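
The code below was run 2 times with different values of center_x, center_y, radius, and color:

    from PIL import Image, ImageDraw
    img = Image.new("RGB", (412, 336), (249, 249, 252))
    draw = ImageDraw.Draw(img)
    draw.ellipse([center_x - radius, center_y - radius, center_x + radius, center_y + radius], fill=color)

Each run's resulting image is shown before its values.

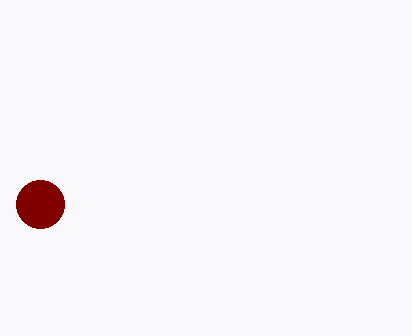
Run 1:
center_x = 40; center_y = 204; radius = 24; color = 'maroon'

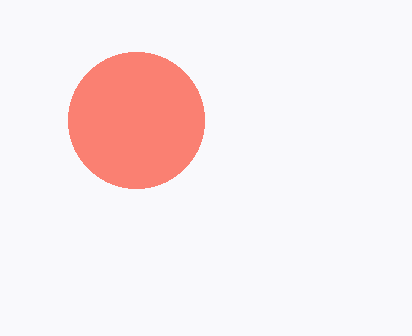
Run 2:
center_x = 136, center_y = 120, radius = 68, color = 'salmon'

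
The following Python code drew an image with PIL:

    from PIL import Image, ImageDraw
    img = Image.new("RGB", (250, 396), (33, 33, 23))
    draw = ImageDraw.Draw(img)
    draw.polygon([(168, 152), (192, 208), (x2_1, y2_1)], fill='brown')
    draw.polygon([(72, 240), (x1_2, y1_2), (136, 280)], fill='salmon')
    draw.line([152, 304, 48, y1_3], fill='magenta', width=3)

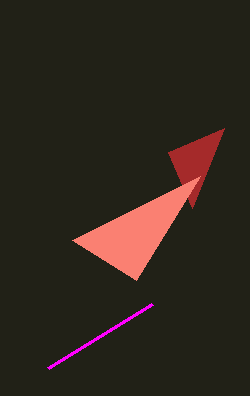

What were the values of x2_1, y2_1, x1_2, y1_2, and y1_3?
x2_1 = 224, y2_1 = 128, x1_2 = 200, y1_2 = 176, y1_3 = 368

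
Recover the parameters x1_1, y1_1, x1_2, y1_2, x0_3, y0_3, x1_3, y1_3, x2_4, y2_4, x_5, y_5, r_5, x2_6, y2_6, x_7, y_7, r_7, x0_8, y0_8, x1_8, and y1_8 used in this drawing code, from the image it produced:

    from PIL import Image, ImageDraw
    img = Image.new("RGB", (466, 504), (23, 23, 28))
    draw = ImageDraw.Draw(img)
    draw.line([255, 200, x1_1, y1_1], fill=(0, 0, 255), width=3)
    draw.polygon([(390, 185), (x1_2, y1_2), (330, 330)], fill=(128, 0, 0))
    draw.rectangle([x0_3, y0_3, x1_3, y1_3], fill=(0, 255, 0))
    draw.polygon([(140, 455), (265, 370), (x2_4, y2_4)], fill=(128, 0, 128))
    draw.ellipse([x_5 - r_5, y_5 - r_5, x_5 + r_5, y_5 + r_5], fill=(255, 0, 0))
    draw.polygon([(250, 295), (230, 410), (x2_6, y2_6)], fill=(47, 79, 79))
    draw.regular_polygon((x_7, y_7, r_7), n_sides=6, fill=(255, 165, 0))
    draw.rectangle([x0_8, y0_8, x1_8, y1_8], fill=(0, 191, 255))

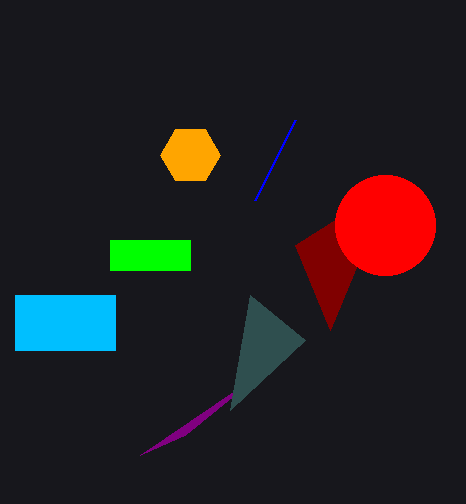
x1_1 = 295
y1_1 = 120
x1_2 = 295
y1_2 = 245
x0_3 = 110
y0_3 = 240
x1_3 = 190
y1_3 = 270
x2_4 = 185
y2_4 = 435
x_5 = 385
y_5 = 225
r_5 = 50
x2_6 = 305
y2_6 = 340
x_7 = 190
y_7 = 155
r_7 = 30
x0_8 = 15
y0_8 = 295
x1_8 = 115
y1_8 = 350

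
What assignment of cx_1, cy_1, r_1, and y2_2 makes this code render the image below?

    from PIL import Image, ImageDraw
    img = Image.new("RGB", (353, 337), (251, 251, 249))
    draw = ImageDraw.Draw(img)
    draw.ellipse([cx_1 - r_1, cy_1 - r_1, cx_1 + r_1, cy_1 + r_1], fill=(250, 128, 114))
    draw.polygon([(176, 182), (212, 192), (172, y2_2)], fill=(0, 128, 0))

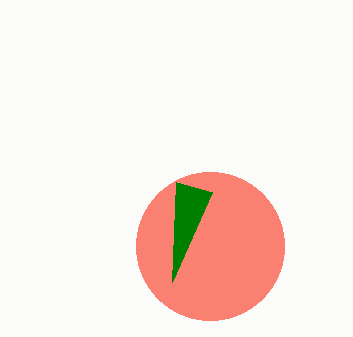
cx_1 = 210, cy_1 = 246, r_1 = 74, y2_2 = 282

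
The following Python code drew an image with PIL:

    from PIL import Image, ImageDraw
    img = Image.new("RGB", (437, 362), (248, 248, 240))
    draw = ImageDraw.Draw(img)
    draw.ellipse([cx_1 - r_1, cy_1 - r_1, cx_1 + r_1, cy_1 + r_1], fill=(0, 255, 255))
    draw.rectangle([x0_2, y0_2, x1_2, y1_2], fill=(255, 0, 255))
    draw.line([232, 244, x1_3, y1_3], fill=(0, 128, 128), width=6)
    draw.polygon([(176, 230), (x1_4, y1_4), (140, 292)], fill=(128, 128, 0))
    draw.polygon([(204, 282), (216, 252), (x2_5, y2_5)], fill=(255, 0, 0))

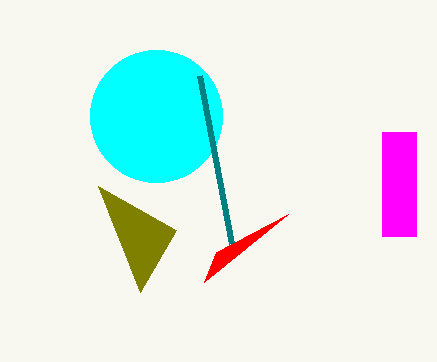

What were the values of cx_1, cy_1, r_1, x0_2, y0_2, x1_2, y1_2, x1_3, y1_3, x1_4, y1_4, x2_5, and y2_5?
cx_1 = 156; cy_1 = 116; r_1 = 66; x0_2 = 382; y0_2 = 132; x1_2 = 416; y1_2 = 236; x1_3 = 200; y1_3 = 76; x1_4 = 98; y1_4 = 186; x2_5 = 288; y2_5 = 214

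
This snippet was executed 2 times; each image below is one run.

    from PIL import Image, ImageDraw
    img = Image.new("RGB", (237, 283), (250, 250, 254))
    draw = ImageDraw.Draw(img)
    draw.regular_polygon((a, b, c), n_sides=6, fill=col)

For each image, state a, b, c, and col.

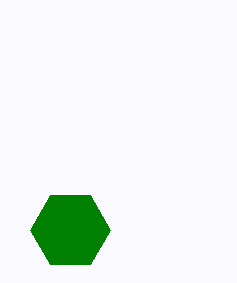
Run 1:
a = 70; b = 230; c = 40; col = 'green'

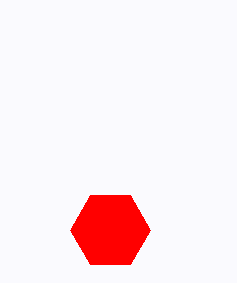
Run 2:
a = 110, b = 230, c = 40, col = 'red'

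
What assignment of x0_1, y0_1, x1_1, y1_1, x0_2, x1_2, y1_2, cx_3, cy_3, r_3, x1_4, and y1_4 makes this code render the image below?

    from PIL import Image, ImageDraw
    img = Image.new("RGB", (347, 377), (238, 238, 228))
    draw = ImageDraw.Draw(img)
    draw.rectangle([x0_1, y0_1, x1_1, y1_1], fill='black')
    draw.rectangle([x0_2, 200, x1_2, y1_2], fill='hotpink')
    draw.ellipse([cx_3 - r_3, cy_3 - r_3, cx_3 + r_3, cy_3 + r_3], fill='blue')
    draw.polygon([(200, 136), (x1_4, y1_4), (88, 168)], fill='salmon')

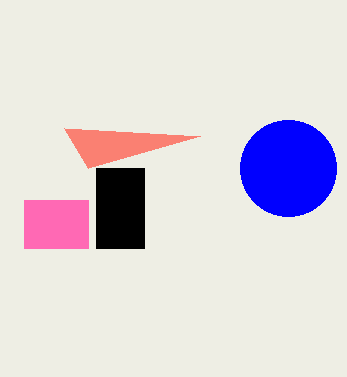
x0_1 = 96, y0_1 = 168, x1_1 = 144, y1_1 = 248, x0_2 = 24, x1_2 = 88, y1_2 = 248, cx_3 = 288, cy_3 = 168, r_3 = 48, x1_4 = 64, y1_4 = 128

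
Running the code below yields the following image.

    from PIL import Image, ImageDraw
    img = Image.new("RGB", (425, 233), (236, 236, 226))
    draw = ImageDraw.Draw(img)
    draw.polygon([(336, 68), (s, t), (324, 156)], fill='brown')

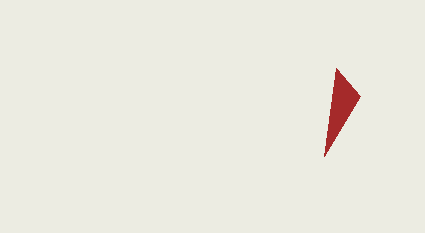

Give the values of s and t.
s = 360; t = 96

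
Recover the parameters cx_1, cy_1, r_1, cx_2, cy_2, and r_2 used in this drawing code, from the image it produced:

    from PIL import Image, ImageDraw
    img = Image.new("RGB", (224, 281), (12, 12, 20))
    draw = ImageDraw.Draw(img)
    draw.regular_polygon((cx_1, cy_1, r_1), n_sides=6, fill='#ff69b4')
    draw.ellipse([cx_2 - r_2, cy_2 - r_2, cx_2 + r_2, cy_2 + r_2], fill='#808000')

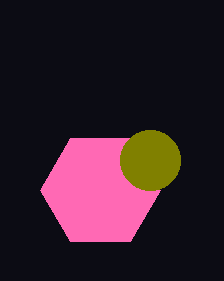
cx_1 = 100, cy_1 = 190, r_1 = 60, cx_2 = 150, cy_2 = 160, r_2 = 30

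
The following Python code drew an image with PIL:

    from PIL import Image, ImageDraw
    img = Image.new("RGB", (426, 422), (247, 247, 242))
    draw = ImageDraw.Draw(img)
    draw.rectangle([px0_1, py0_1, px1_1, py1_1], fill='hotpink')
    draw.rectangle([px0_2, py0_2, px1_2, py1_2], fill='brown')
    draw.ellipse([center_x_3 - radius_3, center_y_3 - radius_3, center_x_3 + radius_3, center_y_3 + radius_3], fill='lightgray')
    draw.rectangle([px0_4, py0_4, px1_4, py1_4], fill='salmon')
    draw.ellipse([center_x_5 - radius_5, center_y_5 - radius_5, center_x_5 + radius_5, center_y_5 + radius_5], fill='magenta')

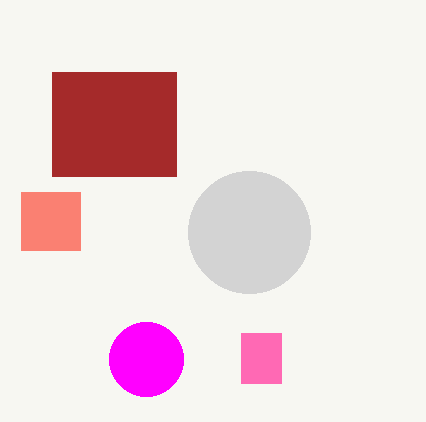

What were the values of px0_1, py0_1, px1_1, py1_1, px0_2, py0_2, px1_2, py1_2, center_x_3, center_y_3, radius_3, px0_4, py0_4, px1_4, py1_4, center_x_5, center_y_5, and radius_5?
px0_1 = 241, py0_1 = 333, px1_1 = 281, py1_1 = 383, px0_2 = 52, py0_2 = 72, px1_2 = 176, py1_2 = 176, center_x_3 = 249, center_y_3 = 232, radius_3 = 61, px0_4 = 21, py0_4 = 192, px1_4 = 80, py1_4 = 250, center_x_5 = 146, center_y_5 = 359, radius_5 = 37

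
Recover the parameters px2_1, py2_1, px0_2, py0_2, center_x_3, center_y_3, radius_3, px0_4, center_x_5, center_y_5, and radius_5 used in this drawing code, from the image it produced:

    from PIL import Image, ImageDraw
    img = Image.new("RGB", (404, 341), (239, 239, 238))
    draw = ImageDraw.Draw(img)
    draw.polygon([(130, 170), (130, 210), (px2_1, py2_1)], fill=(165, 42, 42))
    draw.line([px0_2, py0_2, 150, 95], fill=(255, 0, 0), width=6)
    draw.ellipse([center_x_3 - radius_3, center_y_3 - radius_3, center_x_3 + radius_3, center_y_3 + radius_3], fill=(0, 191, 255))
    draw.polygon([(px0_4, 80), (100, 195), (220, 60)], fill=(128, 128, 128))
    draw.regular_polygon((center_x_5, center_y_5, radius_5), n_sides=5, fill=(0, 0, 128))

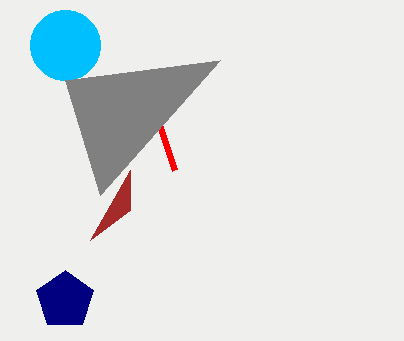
px2_1 = 90; py2_1 = 240; px0_2 = 175; py0_2 = 170; center_x_3 = 65; center_y_3 = 45; radius_3 = 35; px0_4 = 65; center_x_5 = 65; center_y_5 = 300; radius_5 = 30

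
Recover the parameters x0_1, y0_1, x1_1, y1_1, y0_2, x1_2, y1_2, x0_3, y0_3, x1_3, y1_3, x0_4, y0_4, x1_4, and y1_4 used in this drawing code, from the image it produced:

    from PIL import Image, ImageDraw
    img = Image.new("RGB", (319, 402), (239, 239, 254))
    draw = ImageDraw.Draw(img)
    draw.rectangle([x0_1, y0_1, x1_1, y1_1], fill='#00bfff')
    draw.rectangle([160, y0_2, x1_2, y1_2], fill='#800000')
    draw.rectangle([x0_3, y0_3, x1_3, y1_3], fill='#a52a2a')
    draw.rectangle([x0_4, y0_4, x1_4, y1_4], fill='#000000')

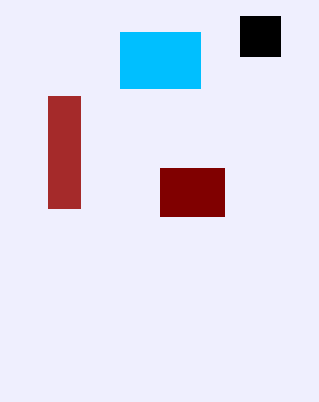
x0_1 = 120; y0_1 = 32; x1_1 = 200; y1_1 = 88; y0_2 = 168; x1_2 = 224; y1_2 = 216; x0_3 = 48; y0_3 = 96; x1_3 = 80; y1_3 = 208; x0_4 = 240; y0_4 = 16; x1_4 = 280; y1_4 = 56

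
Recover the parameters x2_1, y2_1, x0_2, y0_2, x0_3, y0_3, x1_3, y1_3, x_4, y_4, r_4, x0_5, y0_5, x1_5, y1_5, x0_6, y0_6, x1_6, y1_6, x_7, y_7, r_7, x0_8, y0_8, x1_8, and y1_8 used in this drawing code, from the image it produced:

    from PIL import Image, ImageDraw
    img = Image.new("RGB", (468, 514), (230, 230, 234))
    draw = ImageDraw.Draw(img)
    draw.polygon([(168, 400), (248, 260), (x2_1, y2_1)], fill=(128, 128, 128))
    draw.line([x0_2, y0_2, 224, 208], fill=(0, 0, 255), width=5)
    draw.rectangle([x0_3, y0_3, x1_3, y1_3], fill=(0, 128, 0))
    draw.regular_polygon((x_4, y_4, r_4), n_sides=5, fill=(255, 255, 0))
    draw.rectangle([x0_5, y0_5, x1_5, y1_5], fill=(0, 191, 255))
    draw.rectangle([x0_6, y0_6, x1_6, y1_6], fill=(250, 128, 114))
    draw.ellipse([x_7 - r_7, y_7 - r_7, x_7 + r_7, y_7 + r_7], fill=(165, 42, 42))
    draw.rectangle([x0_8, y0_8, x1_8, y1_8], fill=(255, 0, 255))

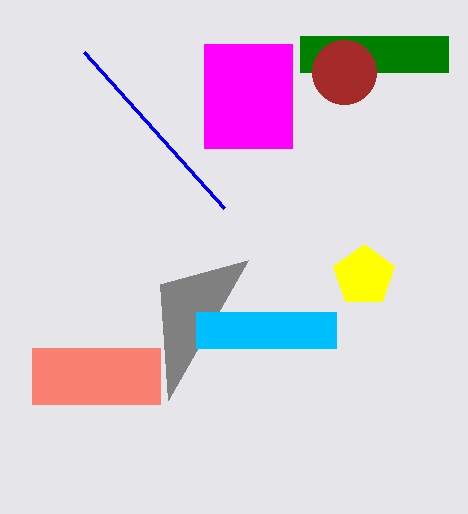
x2_1 = 160
y2_1 = 284
x0_2 = 84
y0_2 = 52
x0_3 = 300
y0_3 = 36
x1_3 = 448
y1_3 = 72
x_4 = 364
y_4 = 276
r_4 = 32
x0_5 = 196
y0_5 = 312
x1_5 = 336
y1_5 = 348
x0_6 = 32
y0_6 = 348
x1_6 = 160
y1_6 = 404
x_7 = 344
y_7 = 72
r_7 = 32
x0_8 = 204
y0_8 = 44
x1_8 = 292
y1_8 = 148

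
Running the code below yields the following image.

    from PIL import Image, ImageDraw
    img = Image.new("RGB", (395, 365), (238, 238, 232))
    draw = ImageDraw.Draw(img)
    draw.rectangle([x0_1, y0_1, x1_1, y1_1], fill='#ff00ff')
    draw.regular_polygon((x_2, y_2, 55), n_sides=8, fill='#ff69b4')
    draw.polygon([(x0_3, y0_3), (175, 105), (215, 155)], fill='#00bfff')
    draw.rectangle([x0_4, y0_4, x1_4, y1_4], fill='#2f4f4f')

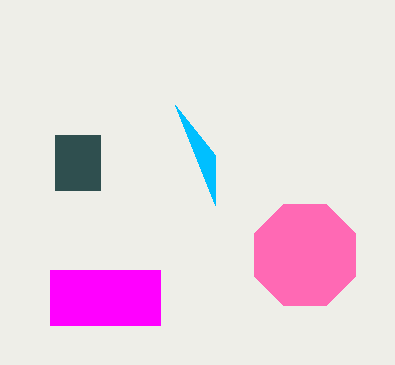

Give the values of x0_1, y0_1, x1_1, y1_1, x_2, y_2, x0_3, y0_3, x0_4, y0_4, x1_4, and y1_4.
x0_1 = 50, y0_1 = 270, x1_1 = 160, y1_1 = 325, x_2 = 305, y_2 = 255, x0_3 = 215, y0_3 = 205, x0_4 = 55, y0_4 = 135, x1_4 = 100, y1_4 = 190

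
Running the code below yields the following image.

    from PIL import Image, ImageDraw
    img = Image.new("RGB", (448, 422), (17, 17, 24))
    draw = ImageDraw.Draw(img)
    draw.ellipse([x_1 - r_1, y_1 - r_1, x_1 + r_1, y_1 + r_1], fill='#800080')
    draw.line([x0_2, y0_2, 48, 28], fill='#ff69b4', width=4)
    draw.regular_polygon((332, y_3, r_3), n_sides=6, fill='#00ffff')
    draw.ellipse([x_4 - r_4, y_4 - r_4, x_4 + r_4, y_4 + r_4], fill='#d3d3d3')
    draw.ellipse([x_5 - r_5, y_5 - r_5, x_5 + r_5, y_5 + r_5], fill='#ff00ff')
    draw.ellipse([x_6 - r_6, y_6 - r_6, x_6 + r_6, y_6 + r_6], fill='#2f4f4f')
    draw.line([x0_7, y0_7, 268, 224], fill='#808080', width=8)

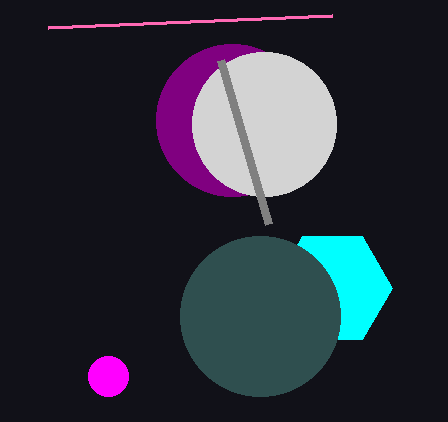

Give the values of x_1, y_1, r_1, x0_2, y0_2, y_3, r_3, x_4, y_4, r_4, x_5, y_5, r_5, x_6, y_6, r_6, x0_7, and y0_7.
x_1 = 232
y_1 = 120
r_1 = 76
x0_2 = 332
y0_2 = 16
y_3 = 288
r_3 = 60
x_4 = 264
y_4 = 124
r_4 = 72
x_5 = 108
y_5 = 376
r_5 = 20
x_6 = 260
y_6 = 316
r_6 = 80
x0_7 = 220
y0_7 = 60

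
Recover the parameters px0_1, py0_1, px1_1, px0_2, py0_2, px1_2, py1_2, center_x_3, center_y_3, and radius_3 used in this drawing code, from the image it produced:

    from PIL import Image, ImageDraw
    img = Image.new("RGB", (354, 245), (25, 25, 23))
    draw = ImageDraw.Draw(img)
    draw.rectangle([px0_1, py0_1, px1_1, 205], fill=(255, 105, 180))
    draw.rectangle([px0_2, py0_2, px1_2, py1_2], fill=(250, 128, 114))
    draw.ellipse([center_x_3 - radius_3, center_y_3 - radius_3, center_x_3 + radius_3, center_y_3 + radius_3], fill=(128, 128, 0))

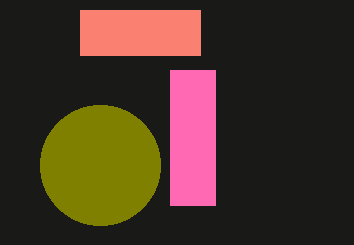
px0_1 = 170, py0_1 = 70, px1_1 = 215, px0_2 = 80, py0_2 = 10, px1_2 = 200, py1_2 = 55, center_x_3 = 100, center_y_3 = 165, radius_3 = 60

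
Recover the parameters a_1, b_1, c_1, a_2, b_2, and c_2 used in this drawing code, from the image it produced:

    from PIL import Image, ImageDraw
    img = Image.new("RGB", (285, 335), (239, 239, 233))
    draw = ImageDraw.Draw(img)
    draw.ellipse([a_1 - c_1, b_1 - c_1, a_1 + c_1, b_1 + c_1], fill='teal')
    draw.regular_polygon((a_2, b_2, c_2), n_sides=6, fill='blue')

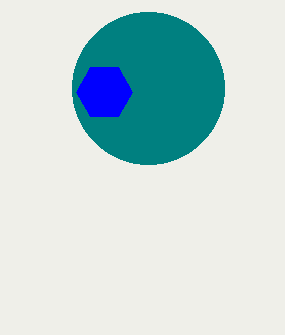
a_1 = 148; b_1 = 88; c_1 = 76; a_2 = 104; b_2 = 92; c_2 = 28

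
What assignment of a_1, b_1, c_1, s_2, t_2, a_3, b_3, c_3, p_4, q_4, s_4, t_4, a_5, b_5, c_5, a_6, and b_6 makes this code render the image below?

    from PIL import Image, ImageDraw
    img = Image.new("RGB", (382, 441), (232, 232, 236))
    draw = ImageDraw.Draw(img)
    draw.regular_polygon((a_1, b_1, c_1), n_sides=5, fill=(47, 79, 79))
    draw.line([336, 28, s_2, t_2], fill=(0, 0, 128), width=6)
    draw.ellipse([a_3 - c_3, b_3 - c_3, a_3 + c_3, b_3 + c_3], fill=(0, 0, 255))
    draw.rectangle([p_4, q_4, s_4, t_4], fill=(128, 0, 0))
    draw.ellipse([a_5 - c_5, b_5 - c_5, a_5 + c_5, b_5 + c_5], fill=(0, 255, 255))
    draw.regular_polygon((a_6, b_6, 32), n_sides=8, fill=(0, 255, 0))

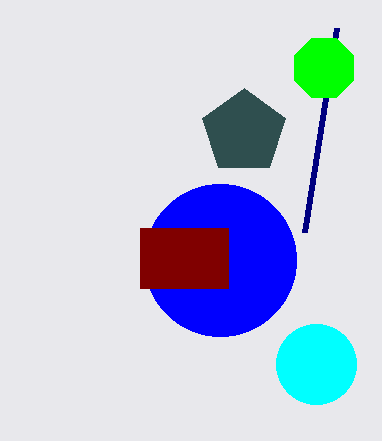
a_1 = 244
b_1 = 132
c_1 = 44
s_2 = 304
t_2 = 232
a_3 = 220
b_3 = 260
c_3 = 76
p_4 = 140
q_4 = 228
s_4 = 228
t_4 = 288
a_5 = 316
b_5 = 364
c_5 = 40
a_6 = 324
b_6 = 68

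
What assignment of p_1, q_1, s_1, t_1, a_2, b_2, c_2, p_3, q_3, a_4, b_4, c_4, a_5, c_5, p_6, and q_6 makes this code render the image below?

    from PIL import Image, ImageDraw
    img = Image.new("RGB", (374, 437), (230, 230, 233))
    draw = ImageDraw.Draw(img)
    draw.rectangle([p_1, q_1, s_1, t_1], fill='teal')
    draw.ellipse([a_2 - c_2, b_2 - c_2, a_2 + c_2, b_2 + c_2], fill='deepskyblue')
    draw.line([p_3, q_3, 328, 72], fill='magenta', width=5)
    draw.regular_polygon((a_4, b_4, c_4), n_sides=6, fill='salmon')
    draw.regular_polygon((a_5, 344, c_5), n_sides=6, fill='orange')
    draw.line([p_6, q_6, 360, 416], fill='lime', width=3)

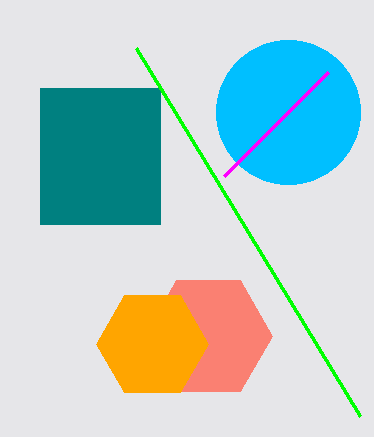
p_1 = 40; q_1 = 88; s_1 = 160; t_1 = 224; a_2 = 288; b_2 = 112; c_2 = 72; p_3 = 224; q_3 = 176; a_4 = 208; b_4 = 336; c_4 = 64; a_5 = 152; c_5 = 56; p_6 = 136; q_6 = 48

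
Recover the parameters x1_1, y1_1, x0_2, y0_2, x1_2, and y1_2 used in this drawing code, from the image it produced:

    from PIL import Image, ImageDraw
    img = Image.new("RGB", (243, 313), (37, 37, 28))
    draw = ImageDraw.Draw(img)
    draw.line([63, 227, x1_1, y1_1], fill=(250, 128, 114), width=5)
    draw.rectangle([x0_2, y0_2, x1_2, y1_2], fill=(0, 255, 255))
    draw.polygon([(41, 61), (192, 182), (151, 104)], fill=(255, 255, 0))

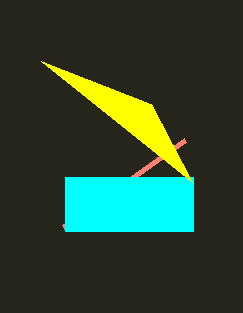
x1_1 = 185, y1_1 = 140, x0_2 = 65, y0_2 = 177, x1_2 = 193, y1_2 = 231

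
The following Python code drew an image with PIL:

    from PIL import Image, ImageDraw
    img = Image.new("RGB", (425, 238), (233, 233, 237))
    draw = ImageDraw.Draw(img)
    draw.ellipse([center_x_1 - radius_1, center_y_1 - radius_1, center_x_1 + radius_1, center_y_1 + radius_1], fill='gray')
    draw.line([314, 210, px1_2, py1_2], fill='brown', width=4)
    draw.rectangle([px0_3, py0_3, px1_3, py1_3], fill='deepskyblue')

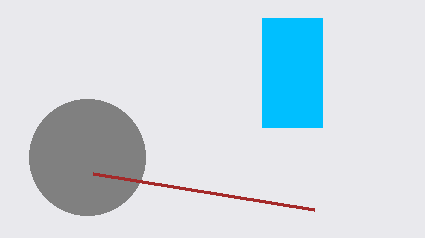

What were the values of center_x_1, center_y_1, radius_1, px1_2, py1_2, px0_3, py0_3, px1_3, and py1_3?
center_x_1 = 87
center_y_1 = 157
radius_1 = 58
px1_2 = 93
py1_2 = 174
px0_3 = 262
py0_3 = 18
px1_3 = 322
py1_3 = 127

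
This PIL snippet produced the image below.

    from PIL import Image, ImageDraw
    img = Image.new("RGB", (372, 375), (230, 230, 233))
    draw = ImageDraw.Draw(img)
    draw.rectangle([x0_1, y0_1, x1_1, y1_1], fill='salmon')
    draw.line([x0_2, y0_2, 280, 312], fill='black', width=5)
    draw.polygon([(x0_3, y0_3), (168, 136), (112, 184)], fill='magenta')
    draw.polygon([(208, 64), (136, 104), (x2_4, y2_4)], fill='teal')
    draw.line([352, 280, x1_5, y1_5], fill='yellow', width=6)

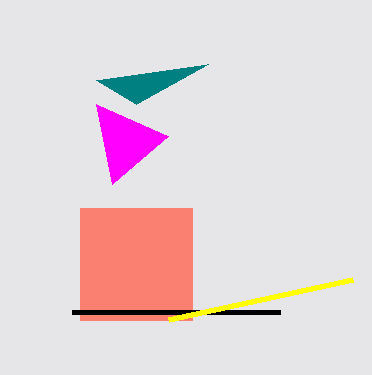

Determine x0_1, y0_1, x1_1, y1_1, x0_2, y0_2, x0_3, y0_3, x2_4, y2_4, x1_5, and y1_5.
x0_1 = 80
y0_1 = 208
x1_1 = 192
y1_1 = 320
x0_2 = 72
y0_2 = 312
x0_3 = 96
y0_3 = 104
x2_4 = 96
y2_4 = 80
x1_5 = 168
y1_5 = 320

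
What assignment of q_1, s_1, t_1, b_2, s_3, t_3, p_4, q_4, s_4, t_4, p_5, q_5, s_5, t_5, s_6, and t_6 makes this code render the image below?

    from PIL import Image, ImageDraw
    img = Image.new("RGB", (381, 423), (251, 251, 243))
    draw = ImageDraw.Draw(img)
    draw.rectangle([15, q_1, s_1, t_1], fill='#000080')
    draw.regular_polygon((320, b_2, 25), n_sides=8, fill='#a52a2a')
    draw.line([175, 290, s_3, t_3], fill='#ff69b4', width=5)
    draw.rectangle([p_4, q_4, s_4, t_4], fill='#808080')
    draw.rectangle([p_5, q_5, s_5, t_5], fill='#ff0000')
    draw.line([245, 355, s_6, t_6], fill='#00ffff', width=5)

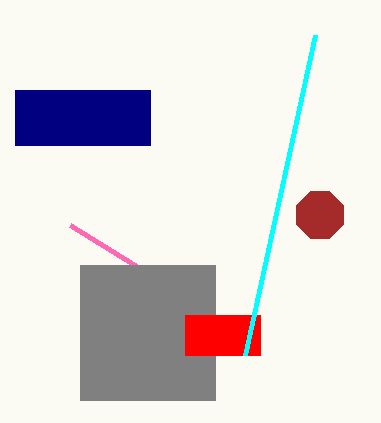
q_1 = 90; s_1 = 150; t_1 = 145; b_2 = 215; s_3 = 70; t_3 = 225; p_4 = 80; q_4 = 265; s_4 = 215; t_4 = 400; p_5 = 185; q_5 = 315; s_5 = 260; t_5 = 355; s_6 = 315; t_6 = 35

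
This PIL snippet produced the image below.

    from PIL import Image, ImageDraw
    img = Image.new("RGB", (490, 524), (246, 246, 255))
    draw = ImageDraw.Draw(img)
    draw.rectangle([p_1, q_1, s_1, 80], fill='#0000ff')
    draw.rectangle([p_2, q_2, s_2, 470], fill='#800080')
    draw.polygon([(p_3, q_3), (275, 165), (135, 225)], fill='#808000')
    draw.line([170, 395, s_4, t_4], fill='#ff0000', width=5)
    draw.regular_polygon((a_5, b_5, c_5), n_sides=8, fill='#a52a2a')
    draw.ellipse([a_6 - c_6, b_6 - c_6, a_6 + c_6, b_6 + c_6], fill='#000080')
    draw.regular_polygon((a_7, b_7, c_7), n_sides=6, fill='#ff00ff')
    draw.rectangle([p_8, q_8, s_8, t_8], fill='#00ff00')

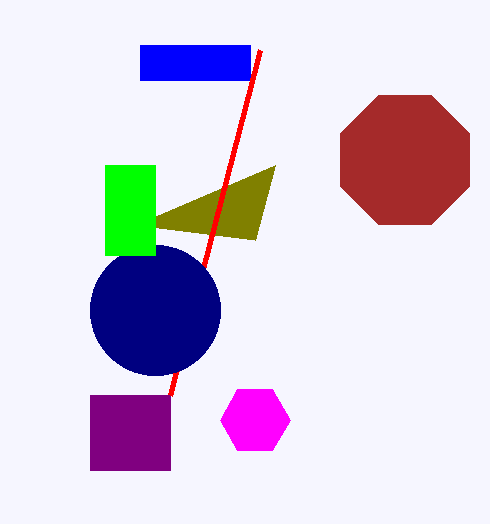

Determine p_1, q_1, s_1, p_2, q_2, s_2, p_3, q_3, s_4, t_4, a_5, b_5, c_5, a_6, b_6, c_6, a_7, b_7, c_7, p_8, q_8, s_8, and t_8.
p_1 = 140, q_1 = 45, s_1 = 250, p_2 = 90, q_2 = 395, s_2 = 170, p_3 = 255, q_3 = 240, s_4 = 260, t_4 = 50, a_5 = 405, b_5 = 160, c_5 = 70, a_6 = 155, b_6 = 310, c_6 = 65, a_7 = 255, b_7 = 420, c_7 = 35, p_8 = 105, q_8 = 165, s_8 = 155, t_8 = 255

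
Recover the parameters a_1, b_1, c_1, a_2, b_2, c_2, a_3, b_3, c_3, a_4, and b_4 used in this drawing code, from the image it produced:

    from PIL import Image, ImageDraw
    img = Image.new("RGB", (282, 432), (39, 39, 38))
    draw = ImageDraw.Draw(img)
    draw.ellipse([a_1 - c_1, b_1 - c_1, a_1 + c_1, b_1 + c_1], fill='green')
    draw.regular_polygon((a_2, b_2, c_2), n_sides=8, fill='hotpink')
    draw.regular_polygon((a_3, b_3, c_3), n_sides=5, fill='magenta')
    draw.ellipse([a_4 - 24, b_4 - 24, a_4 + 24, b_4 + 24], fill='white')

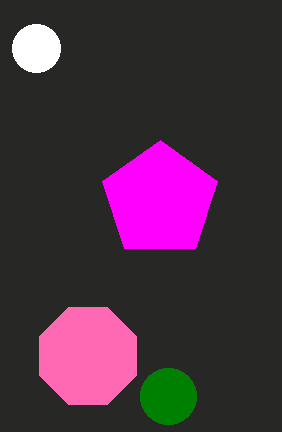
a_1 = 168; b_1 = 396; c_1 = 28; a_2 = 88; b_2 = 356; c_2 = 52; a_3 = 160; b_3 = 200; c_3 = 60; a_4 = 36; b_4 = 48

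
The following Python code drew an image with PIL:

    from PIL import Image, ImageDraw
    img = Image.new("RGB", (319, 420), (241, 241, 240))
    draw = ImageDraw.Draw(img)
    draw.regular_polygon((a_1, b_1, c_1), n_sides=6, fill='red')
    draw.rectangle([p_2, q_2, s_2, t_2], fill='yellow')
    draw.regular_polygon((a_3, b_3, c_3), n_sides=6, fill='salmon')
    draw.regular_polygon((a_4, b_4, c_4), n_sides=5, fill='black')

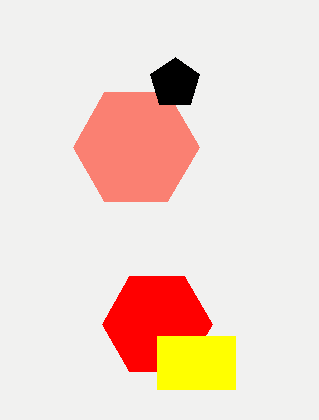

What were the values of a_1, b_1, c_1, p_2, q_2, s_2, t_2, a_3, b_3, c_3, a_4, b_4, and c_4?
a_1 = 157; b_1 = 324; c_1 = 55; p_2 = 157; q_2 = 336; s_2 = 235; t_2 = 389; a_3 = 136; b_3 = 147; c_3 = 63; a_4 = 175; b_4 = 83; c_4 = 26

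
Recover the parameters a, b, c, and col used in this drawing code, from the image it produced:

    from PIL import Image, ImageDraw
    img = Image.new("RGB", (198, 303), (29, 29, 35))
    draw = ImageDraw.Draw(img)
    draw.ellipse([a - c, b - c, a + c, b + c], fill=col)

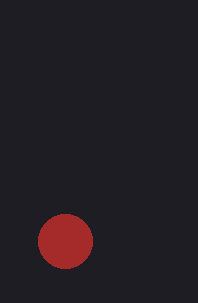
a = 65; b = 241; c = 27; col = 'brown'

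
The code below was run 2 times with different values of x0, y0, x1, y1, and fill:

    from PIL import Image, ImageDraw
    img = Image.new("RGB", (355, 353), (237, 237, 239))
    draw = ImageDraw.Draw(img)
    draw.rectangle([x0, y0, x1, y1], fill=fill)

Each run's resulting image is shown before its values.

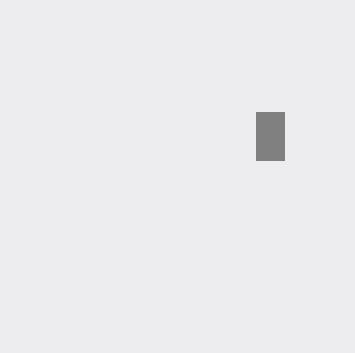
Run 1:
x0 = 256
y0 = 112
x1 = 284
y1 = 160
fill = 'gray'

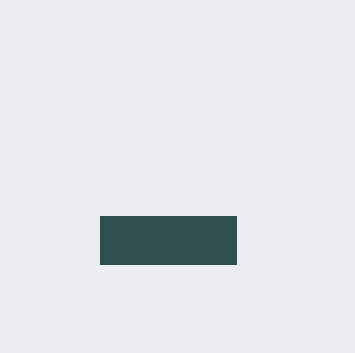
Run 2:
x0 = 100
y0 = 216
x1 = 236
y1 = 264
fill = 'darkslategray'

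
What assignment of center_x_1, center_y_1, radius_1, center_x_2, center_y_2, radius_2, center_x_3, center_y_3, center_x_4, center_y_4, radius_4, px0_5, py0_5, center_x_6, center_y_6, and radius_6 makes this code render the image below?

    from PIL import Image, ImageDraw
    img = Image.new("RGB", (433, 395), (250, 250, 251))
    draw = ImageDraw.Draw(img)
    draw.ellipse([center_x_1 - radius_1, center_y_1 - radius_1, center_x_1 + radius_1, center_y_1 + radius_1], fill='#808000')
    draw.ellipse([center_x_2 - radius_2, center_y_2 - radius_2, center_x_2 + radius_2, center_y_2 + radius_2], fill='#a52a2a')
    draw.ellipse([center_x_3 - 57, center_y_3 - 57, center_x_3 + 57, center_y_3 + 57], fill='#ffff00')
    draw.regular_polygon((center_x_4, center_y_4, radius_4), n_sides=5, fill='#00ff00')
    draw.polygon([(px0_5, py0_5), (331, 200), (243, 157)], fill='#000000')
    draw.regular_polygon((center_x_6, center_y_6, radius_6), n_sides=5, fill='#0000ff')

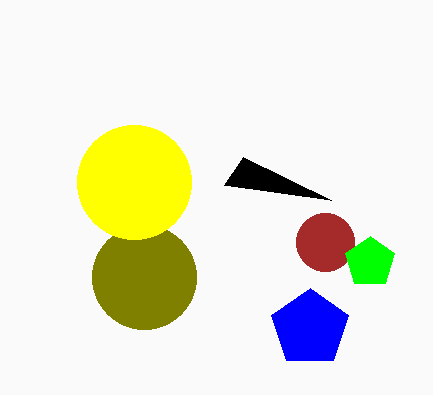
center_x_1 = 144
center_y_1 = 277
radius_1 = 52
center_x_2 = 325
center_y_2 = 242
radius_2 = 29
center_x_3 = 134
center_y_3 = 182
center_x_4 = 370
center_y_4 = 262
radius_4 = 26
px0_5 = 224
py0_5 = 185
center_x_6 = 310
center_y_6 = 328
radius_6 = 40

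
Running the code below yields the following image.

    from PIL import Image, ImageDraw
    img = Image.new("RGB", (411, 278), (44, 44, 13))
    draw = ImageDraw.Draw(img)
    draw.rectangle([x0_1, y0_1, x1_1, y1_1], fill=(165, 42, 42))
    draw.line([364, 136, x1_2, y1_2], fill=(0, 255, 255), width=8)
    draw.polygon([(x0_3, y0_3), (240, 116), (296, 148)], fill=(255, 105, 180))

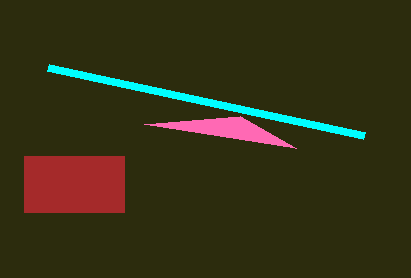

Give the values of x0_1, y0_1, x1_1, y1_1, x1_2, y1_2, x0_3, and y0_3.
x0_1 = 24, y0_1 = 156, x1_1 = 124, y1_1 = 212, x1_2 = 48, y1_2 = 68, x0_3 = 144, y0_3 = 124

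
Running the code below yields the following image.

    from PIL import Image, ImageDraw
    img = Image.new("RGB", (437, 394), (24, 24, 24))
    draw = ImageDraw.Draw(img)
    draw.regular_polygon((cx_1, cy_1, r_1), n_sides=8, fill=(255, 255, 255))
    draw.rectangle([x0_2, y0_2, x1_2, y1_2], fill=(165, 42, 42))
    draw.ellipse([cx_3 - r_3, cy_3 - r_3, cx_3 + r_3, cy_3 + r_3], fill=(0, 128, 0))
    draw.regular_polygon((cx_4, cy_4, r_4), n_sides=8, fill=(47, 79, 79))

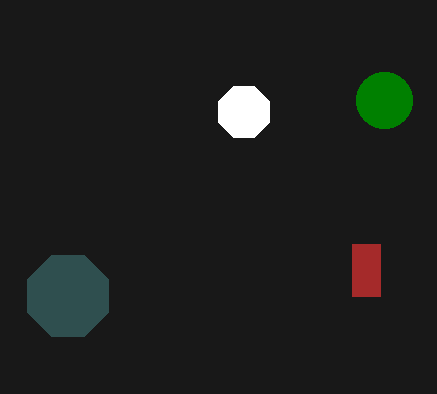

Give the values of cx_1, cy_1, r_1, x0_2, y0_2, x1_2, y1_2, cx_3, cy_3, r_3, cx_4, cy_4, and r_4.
cx_1 = 244, cy_1 = 112, r_1 = 28, x0_2 = 352, y0_2 = 244, x1_2 = 380, y1_2 = 296, cx_3 = 384, cy_3 = 100, r_3 = 28, cx_4 = 68, cy_4 = 296, r_4 = 44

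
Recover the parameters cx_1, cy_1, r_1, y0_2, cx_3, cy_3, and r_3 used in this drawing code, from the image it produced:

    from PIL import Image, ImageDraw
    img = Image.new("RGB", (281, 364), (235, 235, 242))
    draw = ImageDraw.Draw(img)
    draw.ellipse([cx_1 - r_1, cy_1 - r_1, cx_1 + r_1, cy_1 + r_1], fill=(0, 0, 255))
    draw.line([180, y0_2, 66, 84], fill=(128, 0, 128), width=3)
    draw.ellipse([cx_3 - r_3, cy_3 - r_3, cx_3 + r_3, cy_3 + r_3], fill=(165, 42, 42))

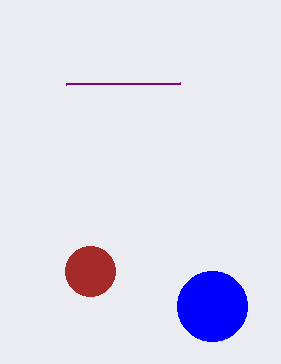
cx_1 = 212
cy_1 = 306
r_1 = 35
y0_2 = 83
cx_3 = 90
cy_3 = 271
r_3 = 25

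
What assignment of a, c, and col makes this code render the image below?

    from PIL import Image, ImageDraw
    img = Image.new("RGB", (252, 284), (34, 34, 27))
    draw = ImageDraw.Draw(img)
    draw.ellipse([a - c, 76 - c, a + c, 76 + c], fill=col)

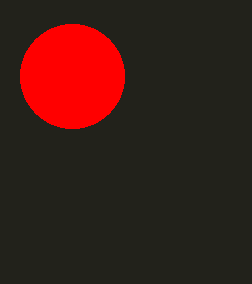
a = 72; c = 52; col = 'red'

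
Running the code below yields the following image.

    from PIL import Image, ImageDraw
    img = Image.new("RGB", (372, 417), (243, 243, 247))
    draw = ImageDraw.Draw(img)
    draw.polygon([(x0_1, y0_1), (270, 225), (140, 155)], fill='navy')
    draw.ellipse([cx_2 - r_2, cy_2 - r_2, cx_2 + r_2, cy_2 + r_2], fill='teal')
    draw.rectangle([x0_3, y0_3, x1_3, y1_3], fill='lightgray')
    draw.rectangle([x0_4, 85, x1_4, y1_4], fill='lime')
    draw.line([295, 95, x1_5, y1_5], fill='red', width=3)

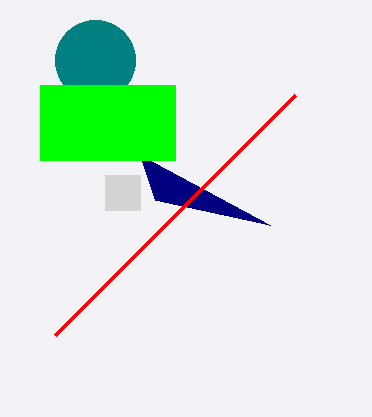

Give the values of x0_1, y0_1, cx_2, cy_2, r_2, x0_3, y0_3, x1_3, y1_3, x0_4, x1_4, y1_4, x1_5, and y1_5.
x0_1 = 155
y0_1 = 200
cx_2 = 95
cy_2 = 60
r_2 = 40
x0_3 = 105
y0_3 = 175
x1_3 = 140
y1_3 = 210
x0_4 = 40
x1_4 = 175
y1_4 = 160
x1_5 = 55
y1_5 = 335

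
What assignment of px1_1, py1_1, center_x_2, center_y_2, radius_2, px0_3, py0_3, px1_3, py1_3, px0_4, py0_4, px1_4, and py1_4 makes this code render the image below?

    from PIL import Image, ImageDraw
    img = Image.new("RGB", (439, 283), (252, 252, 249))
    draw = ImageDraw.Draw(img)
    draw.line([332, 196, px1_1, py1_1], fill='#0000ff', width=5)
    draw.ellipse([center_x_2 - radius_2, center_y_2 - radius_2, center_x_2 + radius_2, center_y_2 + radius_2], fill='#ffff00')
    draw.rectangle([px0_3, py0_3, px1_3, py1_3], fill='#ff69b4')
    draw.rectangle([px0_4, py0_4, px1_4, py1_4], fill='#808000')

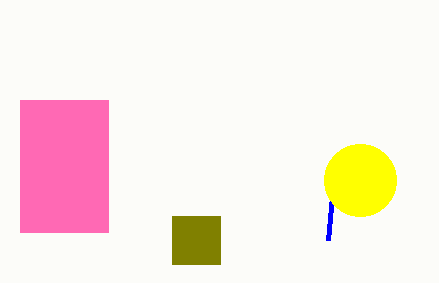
px1_1 = 328, py1_1 = 240, center_x_2 = 360, center_y_2 = 180, radius_2 = 36, px0_3 = 20, py0_3 = 100, px1_3 = 108, py1_3 = 232, px0_4 = 172, py0_4 = 216, px1_4 = 220, py1_4 = 264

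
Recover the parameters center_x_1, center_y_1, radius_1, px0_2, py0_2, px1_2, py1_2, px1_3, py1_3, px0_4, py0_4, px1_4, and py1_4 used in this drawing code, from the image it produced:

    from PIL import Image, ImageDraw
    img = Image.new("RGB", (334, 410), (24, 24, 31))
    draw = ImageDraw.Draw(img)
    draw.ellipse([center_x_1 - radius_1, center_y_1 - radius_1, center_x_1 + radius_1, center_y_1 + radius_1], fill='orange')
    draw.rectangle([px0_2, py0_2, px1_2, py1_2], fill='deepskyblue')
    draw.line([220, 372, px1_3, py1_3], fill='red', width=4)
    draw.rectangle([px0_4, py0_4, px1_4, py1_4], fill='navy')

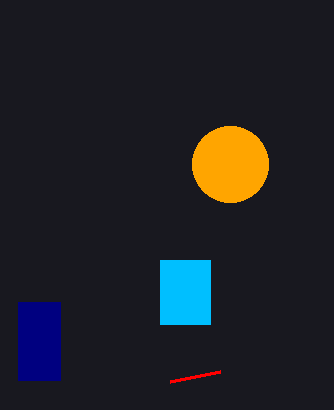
center_x_1 = 230; center_y_1 = 164; radius_1 = 38; px0_2 = 160; py0_2 = 260; px1_2 = 210; py1_2 = 324; px1_3 = 170; py1_3 = 382; px0_4 = 18; py0_4 = 302; px1_4 = 60; py1_4 = 380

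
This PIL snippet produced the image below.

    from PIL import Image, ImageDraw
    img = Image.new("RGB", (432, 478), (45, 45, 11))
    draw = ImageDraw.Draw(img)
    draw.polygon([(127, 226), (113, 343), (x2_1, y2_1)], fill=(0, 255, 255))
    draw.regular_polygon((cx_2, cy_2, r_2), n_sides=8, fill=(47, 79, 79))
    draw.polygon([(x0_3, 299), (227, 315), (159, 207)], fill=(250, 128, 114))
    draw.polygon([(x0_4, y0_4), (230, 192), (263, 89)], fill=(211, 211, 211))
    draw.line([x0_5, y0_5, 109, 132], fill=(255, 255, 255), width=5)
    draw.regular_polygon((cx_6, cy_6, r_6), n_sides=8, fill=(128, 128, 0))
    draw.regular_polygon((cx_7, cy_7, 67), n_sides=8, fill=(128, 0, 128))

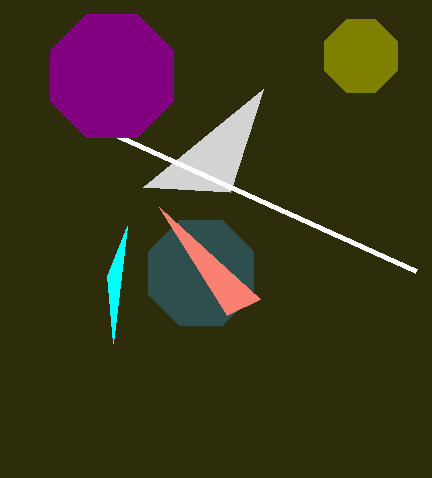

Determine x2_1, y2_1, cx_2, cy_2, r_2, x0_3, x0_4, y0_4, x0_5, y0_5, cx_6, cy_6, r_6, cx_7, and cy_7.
x2_1 = 107; y2_1 = 276; cx_2 = 201; cy_2 = 273; r_2 = 57; x0_3 = 260; x0_4 = 143; y0_4 = 187; x0_5 = 416; y0_5 = 271; cx_6 = 361; cy_6 = 56; r_6 = 39; cx_7 = 112; cy_7 = 76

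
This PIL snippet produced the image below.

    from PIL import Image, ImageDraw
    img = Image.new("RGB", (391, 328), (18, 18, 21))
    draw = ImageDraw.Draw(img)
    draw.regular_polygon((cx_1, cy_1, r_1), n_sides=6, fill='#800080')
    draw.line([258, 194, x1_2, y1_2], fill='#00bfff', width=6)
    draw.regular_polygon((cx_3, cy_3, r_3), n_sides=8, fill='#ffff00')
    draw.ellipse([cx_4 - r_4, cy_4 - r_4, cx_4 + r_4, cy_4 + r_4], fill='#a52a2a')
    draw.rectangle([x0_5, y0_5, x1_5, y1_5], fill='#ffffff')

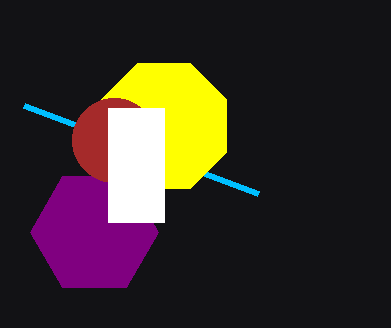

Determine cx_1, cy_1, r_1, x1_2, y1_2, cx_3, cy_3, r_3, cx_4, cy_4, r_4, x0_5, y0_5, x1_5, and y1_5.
cx_1 = 94
cy_1 = 232
r_1 = 64
x1_2 = 24
y1_2 = 106
cx_3 = 164
cy_3 = 126
r_3 = 68
cx_4 = 114
cy_4 = 140
r_4 = 42
x0_5 = 108
y0_5 = 108
x1_5 = 164
y1_5 = 222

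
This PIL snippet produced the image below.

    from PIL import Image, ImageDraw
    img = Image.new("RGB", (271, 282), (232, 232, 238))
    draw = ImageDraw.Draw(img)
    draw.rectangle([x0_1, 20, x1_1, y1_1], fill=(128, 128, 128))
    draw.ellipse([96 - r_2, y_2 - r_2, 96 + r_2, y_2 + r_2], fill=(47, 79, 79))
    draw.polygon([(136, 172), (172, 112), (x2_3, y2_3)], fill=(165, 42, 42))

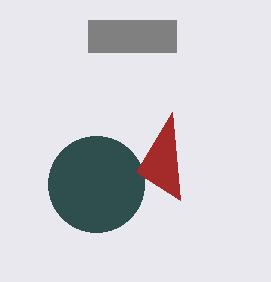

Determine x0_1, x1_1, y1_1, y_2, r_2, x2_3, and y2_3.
x0_1 = 88
x1_1 = 176
y1_1 = 52
y_2 = 184
r_2 = 48
x2_3 = 180
y2_3 = 200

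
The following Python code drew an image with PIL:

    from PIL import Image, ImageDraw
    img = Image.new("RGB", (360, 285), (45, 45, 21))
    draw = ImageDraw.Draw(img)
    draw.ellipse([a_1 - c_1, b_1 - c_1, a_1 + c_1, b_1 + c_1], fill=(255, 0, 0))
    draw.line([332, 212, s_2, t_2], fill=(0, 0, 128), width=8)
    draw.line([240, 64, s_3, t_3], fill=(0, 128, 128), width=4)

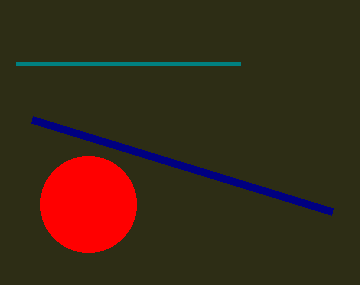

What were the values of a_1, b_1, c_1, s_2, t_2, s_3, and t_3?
a_1 = 88; b_1 = 204; c_1 = 48; s_2 = 32; t_2 = 120; s_3 = 16; t_3 = 64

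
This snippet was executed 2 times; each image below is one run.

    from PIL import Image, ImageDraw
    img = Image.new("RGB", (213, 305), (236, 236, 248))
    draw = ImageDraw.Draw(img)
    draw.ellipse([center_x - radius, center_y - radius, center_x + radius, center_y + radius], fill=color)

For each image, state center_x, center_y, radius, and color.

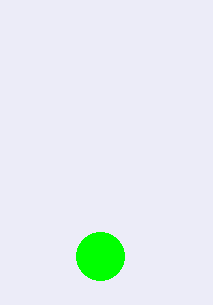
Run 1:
center_x = 100; center_y = 256; radius = 24; color = 'lime'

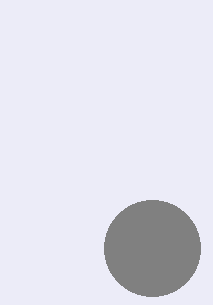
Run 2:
center_x = 152
center_y = 248
radius = 48
color = 'gray'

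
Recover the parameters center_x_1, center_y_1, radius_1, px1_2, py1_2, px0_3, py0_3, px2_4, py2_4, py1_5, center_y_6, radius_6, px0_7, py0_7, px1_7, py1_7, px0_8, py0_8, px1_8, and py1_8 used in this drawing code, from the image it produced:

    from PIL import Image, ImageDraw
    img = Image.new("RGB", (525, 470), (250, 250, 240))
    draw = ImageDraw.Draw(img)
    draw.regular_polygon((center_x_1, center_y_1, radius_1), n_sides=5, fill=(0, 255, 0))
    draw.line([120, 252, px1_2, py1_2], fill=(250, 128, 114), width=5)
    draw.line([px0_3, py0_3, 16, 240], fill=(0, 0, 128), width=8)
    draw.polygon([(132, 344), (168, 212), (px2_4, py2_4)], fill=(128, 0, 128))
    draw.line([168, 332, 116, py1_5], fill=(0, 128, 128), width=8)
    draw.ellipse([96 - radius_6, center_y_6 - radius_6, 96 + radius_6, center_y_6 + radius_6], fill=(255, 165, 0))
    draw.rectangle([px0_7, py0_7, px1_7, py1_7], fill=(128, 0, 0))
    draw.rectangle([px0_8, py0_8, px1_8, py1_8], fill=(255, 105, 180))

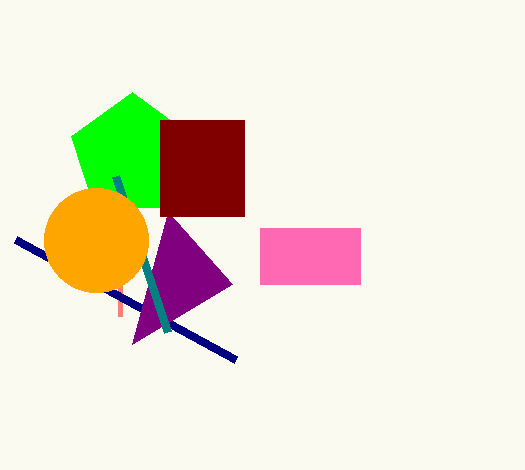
center_x_1 = 132; center_y_1 = 156; radius_1 = 64; px1_2 = 120; py1_2 = 316; px0_3 = 236; py0_3 = 360; px2_4 = 232; py2_4 = 284; py1_5 = 176; center_y_6 = 240; radius_6 = 52; px0_7 = 160; py0_7 = 120; px1_7 = 244; py1_7 = 216; px0_8 = 260; py0_8 = 228; px1_8 = 360; py1_8 = 284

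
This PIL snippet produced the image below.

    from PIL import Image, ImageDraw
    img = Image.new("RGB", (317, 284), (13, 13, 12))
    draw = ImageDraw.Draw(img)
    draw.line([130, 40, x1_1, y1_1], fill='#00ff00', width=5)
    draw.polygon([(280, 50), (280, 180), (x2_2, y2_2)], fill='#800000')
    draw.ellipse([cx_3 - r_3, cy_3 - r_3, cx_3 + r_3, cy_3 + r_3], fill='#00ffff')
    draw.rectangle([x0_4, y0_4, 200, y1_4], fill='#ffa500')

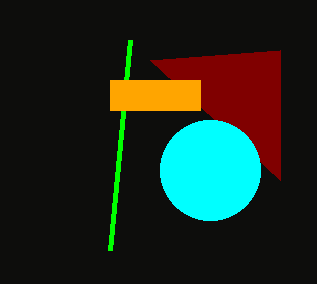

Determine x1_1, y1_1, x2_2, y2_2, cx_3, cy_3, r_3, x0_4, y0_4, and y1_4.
x1_1 = 110
y1_1 = 250
x2_2 = 150
y2_2 = 60
cx_3 = 210
cy_3 = 170
r_3 = 50
x0_4 = 110
y0_4 = 80
y1_4 = 110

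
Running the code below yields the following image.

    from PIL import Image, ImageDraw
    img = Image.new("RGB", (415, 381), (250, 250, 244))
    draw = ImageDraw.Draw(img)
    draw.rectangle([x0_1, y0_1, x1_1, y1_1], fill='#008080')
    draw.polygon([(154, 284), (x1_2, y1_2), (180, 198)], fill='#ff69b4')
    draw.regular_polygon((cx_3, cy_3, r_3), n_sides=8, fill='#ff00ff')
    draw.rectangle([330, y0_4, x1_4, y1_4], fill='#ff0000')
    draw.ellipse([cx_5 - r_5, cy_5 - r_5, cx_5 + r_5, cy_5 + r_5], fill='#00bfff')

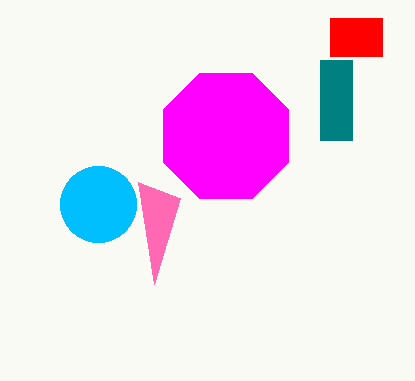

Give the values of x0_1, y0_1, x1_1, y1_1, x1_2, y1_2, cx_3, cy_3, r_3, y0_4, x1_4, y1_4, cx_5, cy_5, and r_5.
x0_1 = 320, y0_1 = 60, x1_1 = 352, y1_1 = 140, x1_2 = 138, y1_2 = 182, cx_3 = 226, cy_3 = 136, r_3 = 68, y0_4 = 18, x1_4 = 382, y1_4 = 56, cx_5 = 98, cy_5 = 204, r_5 = 38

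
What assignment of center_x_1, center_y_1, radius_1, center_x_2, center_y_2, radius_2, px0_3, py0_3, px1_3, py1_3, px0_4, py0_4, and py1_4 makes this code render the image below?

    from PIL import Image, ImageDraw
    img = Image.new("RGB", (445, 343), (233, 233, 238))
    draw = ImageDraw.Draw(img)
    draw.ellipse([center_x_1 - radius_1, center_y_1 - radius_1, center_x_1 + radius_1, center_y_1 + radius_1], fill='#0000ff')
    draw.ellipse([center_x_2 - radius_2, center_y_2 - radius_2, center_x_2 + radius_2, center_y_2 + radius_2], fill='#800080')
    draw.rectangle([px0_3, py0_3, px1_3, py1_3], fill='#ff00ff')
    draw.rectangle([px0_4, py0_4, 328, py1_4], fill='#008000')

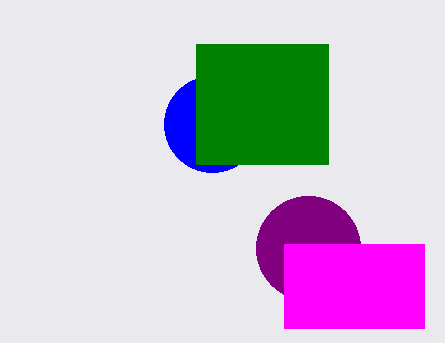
center_x_1 = 212
center_y_1 = 124
radius_1 = 48
center_x_2 = 308
center_y_2 = 248
radius_2 = 52
px0_3 = 284
py0_3 = 244
px1_3 = 424
py1_3 = 328
px0_4 = 196
py0_4 = 44
py1_4 = 164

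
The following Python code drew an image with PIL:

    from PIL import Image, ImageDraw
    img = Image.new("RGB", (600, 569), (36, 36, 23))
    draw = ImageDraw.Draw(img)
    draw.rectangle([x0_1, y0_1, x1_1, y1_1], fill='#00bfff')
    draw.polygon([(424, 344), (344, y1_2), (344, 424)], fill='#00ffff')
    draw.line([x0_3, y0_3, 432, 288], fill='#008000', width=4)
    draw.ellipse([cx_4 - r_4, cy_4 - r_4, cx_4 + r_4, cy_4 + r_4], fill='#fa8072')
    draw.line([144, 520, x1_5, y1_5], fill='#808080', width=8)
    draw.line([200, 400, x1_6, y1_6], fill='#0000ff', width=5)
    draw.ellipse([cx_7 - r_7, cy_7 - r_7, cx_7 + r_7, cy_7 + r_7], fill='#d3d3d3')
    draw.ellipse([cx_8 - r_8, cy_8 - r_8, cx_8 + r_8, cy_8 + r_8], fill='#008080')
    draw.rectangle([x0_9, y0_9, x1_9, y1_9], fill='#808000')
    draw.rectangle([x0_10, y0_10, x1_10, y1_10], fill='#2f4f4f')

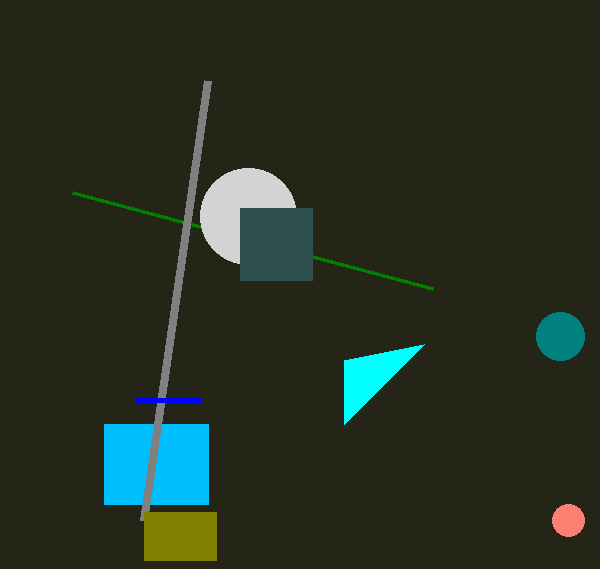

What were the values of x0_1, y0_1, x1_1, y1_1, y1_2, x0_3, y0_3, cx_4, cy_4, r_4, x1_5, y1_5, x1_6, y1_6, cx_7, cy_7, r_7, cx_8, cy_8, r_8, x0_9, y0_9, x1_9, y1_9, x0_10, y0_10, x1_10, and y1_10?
x0_1 = 104; y0_1 = 424; x1_1 = 208; y1_1 = 504; y1_2 = 360; x0_3 = 72; y0_3 = 192; cx_4 = 568; cy_4 = 520; r_4 = 16; x1_5 = 208; y1_5 = 80; x1_6 = 136; y1_6 = 400; cx_7 = 248; cy_7 = 216; r_7 = 48; cx_8 = 560; cy_8 = 336; r_8 = 24; x0_9 = 144; y0_9 = 512; x1_9 = 216; y1_9 = 560; x0_10 = 240; y0_10 = 208; x1_10 = 312; y1_10 = 280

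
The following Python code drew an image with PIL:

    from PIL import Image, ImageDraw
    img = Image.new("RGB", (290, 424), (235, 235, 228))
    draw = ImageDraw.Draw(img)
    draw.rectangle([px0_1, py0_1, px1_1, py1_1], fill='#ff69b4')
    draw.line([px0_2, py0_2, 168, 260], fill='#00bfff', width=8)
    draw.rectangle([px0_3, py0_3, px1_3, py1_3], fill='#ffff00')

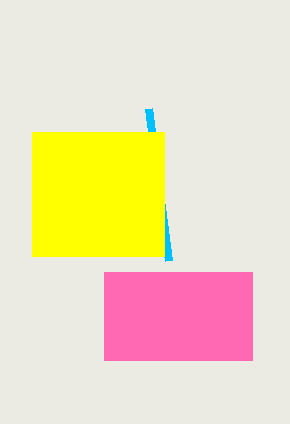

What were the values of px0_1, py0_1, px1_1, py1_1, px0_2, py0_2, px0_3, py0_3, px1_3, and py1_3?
px0_1 = 104
py0_1 = 272
px1_1 = 252
py1_1 = 360
px0_2 = 148
py0_2 = 108
px0_3 = 32
py0_3 = 132
px1_3 = 164
py1_3 = 256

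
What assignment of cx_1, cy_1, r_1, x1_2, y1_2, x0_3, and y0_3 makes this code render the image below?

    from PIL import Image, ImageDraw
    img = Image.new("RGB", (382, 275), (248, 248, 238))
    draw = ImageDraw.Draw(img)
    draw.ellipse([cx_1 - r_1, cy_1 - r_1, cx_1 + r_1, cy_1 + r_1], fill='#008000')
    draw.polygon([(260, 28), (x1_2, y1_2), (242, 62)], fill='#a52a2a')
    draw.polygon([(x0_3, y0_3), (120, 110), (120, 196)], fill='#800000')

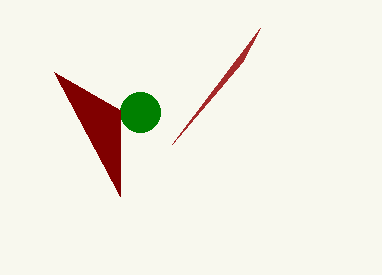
cx_1 = 140; cy_1 = 112; r_1 = 20; x1_2 = 172; y1_2 = 144; x0_3 = 54; y0_3 = 72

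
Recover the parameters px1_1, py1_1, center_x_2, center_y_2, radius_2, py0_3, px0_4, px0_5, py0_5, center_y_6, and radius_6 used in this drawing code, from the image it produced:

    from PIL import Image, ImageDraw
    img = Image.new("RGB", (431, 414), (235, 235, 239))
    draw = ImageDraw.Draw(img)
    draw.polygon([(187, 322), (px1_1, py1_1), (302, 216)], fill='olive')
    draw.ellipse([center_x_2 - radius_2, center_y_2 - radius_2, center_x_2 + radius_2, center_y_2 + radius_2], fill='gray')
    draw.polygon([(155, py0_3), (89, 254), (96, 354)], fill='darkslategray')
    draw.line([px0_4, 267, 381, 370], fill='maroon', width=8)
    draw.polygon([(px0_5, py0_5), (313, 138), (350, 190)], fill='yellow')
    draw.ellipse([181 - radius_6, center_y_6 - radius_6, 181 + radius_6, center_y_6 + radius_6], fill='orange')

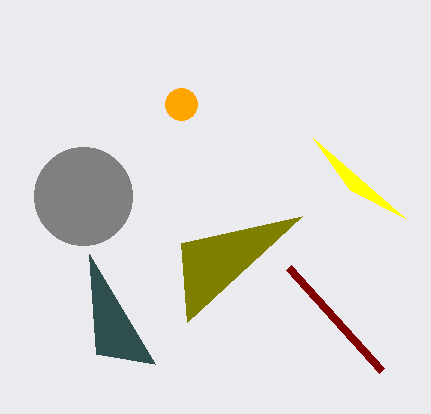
px1_1 = 181, py1_1 = 243, center_x_2 = 83, center_y_2 = 196, radius_2 = 49, py0_3 = 364, px0_4 = 288, px0_5 = 405, py0_5 = 218, center_y_6 = 104, radius_6 = 16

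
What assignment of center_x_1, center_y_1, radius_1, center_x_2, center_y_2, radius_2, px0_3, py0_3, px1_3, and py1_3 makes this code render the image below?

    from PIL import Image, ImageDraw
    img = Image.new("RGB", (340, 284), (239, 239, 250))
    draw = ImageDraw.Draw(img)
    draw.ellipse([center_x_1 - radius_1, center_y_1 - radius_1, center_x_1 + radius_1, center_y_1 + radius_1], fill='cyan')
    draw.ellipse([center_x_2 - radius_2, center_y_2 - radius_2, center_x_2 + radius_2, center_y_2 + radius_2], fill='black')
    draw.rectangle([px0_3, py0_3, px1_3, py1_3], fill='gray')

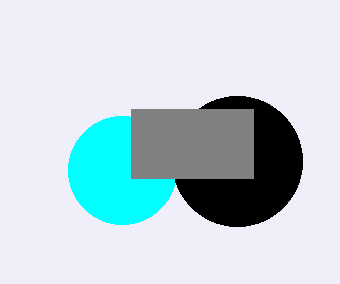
center_x_1 = 122, center_y_1 = 170, radius_1 = 54, center_x_2 = 237, center_y_2 = 161, radius_2 = 65, px0_3 = 131, py0_3 = 109, px1_3 = 253, py1_3 = 178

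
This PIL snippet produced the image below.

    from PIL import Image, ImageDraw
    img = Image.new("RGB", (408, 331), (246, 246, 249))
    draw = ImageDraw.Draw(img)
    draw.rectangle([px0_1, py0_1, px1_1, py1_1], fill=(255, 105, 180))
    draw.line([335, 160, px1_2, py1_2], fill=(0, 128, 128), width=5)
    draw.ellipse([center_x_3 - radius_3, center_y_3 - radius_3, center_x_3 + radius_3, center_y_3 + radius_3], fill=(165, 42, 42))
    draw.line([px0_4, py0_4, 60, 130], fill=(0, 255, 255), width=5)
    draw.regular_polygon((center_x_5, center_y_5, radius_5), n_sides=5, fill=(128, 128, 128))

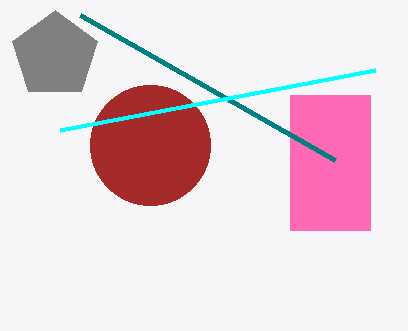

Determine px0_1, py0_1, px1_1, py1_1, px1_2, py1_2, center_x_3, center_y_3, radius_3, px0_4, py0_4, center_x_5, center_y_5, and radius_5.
px0_1 = 290
py0_1 = 95
px1_1 = 370
py1_1 = 230
px1_2 = 80
py1_2 = 15
center_x_3 = 150
center_y_3 = 145
radius_3 = 60
px0_4 = 375
py0_4 = 70
center_x_5 = 55
center_y_5 = 55
radius_5 = 45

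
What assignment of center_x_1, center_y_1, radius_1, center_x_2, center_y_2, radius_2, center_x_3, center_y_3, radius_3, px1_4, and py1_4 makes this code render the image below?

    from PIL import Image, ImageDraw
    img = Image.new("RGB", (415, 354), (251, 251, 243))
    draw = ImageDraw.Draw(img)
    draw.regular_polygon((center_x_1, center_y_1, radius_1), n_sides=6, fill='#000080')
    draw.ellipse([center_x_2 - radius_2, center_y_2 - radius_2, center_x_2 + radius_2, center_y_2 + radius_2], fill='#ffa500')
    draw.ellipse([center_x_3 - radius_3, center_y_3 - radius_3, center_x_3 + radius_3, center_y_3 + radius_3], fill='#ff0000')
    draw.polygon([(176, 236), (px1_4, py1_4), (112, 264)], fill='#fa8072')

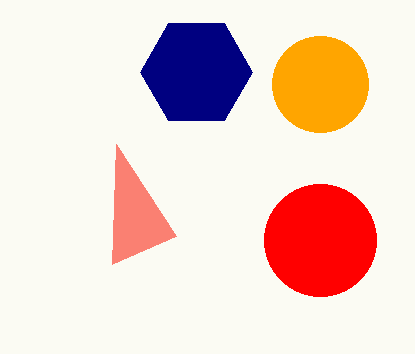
center_x_1 = 196, center_y_1 = 72, radius_1 = 56, center_x_2 = 320, center_y_2 = 84, radius_2 = 48, center_x_3 = 320, center_y_3 = 240, radius_3 = 56, px1_4 = 116, py1_4 = 144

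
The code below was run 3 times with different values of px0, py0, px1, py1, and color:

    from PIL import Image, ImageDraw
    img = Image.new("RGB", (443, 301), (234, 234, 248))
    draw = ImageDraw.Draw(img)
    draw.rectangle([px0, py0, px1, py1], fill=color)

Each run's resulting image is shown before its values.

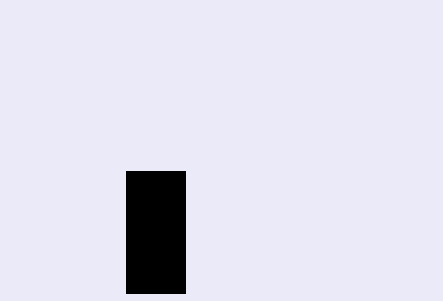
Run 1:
px0 = 126, py0 = 171, px1 = 185, py1 = 293, color = 'black'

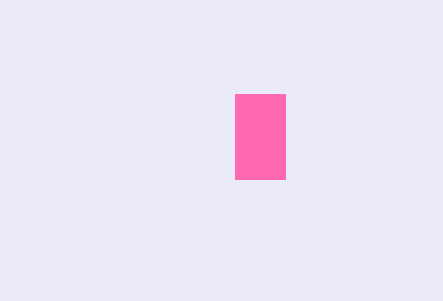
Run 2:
px0 = 235
py0 = 94
px1 = 285
py1 = 179
color = 'hotpink'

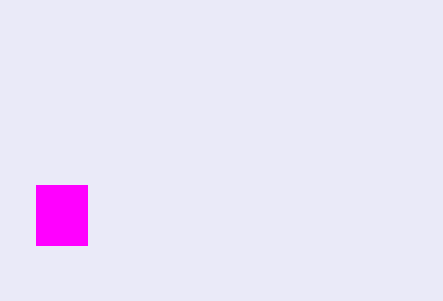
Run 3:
px0 = 36, py0 = 185, px1 = 87, py1 = 245, color = 'magenta'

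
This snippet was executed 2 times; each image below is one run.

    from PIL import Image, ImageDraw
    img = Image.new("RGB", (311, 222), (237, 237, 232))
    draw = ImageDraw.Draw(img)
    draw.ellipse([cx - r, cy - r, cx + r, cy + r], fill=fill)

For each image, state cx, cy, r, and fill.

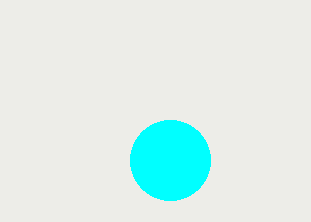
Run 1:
cx = 170; cy = 160; r = 40; fill = 'cyan'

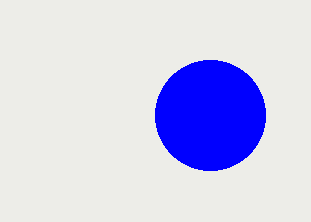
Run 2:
cx = 210, cy = 115, r = 55, fill = 'blue'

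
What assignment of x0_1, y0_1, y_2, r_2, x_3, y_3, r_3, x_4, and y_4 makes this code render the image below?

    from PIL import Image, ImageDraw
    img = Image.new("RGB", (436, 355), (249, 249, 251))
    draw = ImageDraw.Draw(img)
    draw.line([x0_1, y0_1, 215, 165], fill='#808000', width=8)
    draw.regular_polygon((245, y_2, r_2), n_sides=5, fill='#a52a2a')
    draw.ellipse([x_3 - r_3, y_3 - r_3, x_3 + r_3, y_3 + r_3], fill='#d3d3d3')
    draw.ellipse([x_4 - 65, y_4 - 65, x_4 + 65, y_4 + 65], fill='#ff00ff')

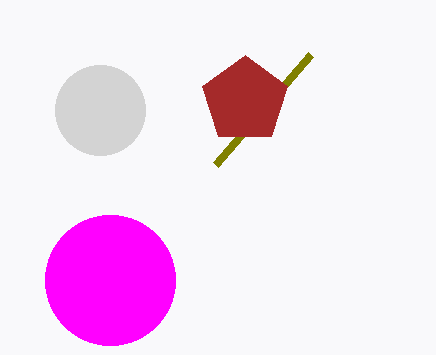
x0_1 = 310; y0_1 = 55; y_2 = 100; r_2 = 45; x_3 = 100; y_3 = 110; r_3 = 45; x_4 = 110; y_4 = 280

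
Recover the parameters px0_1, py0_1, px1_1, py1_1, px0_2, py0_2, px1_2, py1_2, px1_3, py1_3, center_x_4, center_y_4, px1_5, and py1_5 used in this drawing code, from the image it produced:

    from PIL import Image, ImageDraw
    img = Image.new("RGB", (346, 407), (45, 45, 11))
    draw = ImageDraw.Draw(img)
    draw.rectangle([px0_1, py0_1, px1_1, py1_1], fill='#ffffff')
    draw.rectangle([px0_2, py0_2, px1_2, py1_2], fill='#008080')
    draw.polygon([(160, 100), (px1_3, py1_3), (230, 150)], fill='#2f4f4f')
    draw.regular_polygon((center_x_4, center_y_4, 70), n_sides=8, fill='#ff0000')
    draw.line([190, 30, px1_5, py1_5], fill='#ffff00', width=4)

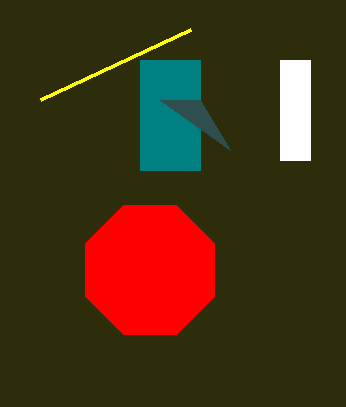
px0_1 = 280, py0_1 = 60, px1_1 = 310, py1_1 = 160, px0_2 = 140, py0_2 = 60, px1_2 = 200, py1_2 = 170, px1_3 = 200, py1_3 = 100, center_x_4 = 150, center_y_4 = 270, px1_5 = 40, py1_5 = 100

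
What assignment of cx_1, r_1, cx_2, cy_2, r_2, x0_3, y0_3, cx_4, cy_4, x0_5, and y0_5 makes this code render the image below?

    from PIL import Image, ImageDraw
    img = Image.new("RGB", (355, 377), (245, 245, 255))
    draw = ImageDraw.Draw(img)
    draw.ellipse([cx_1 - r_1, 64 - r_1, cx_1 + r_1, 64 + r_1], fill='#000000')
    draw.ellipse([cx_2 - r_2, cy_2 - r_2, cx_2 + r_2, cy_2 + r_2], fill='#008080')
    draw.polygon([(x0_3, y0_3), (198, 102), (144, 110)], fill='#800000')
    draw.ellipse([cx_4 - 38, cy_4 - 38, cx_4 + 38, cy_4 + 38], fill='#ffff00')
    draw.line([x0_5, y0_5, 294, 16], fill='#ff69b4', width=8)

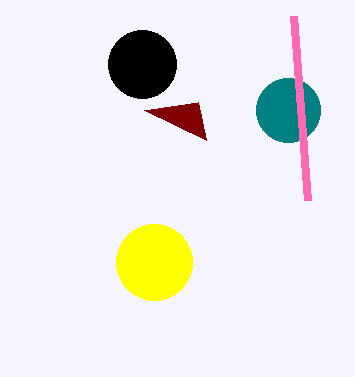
cx_1 = 142
r_1 = 34
cx_2 = 288
cy_2 = 110
r_2 = 32
x0_3 = 206
y0_3 = 140
cx_4 = 154
cy_4 = 262
x0_5 = 308
y0_5 = 200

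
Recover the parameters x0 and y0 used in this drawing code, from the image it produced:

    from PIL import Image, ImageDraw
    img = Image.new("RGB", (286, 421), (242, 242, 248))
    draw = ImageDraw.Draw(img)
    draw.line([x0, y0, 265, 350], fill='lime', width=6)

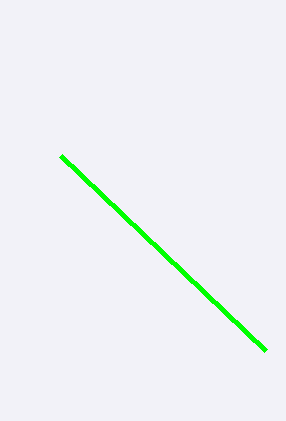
x0 = 60; y0 = 155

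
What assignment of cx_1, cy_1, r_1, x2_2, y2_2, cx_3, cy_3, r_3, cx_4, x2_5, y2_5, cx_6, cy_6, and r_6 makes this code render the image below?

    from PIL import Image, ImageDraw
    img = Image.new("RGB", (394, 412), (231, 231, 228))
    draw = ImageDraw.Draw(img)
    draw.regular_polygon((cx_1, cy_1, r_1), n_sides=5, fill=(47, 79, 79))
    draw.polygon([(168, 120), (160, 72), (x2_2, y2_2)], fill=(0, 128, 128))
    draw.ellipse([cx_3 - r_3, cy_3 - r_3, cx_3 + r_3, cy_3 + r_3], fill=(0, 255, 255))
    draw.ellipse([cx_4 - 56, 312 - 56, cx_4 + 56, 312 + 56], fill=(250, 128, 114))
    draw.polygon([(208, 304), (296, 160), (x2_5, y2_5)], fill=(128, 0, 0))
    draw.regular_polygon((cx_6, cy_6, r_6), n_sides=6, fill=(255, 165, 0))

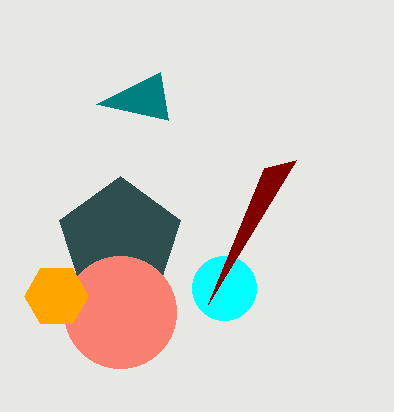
cx_1 = 120
cy_1 = 240
r_1 = 64
x2_2 = 96
y2_2 = 104
cx_3 = 224
cy_3 = 288
r_3 = 32
cx_4 = 120
x2_5 = 264
y2_5 = 168
cx_6 = 56
cy_6 = 296
r_6 = 32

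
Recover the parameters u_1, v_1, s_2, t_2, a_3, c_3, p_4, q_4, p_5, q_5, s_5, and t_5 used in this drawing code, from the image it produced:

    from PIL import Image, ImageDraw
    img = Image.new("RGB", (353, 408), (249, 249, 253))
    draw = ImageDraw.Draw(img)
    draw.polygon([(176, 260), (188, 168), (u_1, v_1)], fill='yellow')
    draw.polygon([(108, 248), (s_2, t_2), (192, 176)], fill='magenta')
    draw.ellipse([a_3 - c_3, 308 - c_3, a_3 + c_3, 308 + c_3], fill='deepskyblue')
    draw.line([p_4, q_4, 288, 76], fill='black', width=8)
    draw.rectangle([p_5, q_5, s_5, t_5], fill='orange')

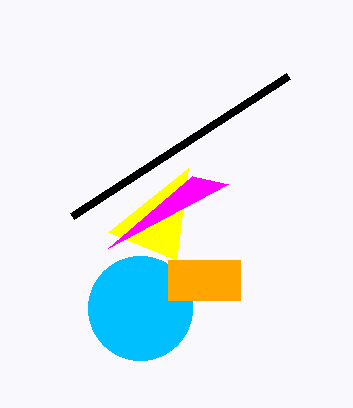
u_1 = 108, v_1 = 232, s_2 = 228, t_2 = 184, a_3 = 140, c_3 = 52, p_4 = 72, q_4 = 216, p_5 = 168, q_5 = 260, s_5 = 240, t_5 = 300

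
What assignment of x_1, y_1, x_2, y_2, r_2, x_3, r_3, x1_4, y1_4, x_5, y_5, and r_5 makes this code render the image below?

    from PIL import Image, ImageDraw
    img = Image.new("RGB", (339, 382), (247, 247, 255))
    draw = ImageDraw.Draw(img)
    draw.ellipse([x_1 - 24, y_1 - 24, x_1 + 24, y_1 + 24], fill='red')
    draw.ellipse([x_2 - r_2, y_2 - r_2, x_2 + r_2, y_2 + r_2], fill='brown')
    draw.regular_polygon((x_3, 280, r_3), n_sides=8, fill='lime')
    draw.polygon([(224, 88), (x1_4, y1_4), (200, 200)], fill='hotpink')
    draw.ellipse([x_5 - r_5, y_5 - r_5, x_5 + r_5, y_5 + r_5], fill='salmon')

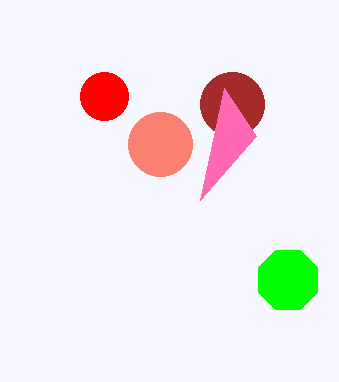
x_1 = 104, y_1 = 96, x_2 = 232, y_2 = 104, r_2 = 32, x_3 = 288, r_3 = 32, x1_4 = 256, y1_4 = 136, x_5 = 160, y_5 = 144, r_5 = 32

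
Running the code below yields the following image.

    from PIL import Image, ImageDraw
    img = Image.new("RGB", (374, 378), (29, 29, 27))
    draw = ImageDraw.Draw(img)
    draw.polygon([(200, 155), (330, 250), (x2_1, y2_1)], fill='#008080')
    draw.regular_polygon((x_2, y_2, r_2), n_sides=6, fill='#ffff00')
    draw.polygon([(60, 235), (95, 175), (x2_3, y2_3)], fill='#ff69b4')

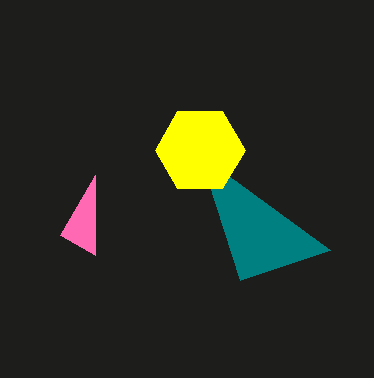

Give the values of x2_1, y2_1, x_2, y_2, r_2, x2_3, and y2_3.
x2_1 = 240
y2_1 = 280
x_2 = 200
y_2 = 150
r_2 = 45
x2_3 = 95
y2_3 = 255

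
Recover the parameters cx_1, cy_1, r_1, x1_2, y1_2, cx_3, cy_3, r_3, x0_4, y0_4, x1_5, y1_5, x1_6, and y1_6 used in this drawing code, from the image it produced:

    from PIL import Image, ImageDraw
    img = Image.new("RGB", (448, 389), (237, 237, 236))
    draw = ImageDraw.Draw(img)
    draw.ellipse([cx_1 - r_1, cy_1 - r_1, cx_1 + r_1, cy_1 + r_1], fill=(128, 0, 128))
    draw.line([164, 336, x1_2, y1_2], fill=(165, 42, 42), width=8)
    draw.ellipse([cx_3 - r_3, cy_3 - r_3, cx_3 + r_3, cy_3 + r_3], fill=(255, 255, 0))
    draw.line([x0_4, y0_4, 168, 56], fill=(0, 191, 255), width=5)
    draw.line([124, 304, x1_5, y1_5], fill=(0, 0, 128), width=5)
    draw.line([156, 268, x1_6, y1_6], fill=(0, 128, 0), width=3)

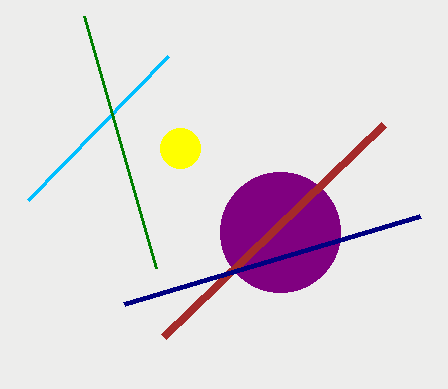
cx_1 = 280
cy_1 = 232
r_1 = 60
x1_2 = 384
y1_2 = 124
cx_3 = 180
cy_3 = 148
r_3 = 20
x0_4 = 28
y0_4 = 200
x1_5 = 420
y1_5 = 216
x1_6 = 84
y1_6 = 16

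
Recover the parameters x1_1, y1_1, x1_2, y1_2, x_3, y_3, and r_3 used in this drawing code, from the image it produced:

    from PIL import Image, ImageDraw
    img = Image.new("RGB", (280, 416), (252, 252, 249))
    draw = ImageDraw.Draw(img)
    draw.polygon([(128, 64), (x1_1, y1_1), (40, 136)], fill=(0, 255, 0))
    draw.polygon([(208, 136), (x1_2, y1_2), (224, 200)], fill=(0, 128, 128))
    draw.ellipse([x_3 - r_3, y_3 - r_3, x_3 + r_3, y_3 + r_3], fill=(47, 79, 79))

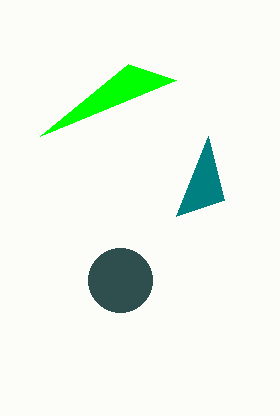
x1_1 = 176
y1_1 = 80
x1_2 = 176
y1_2 = 216
x_3 = 120
y_3 = 280
r_3 = 32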